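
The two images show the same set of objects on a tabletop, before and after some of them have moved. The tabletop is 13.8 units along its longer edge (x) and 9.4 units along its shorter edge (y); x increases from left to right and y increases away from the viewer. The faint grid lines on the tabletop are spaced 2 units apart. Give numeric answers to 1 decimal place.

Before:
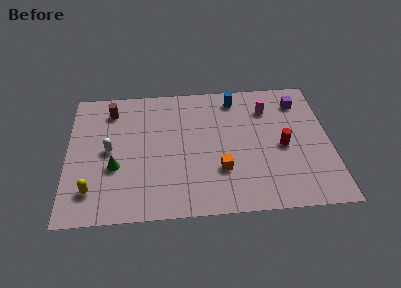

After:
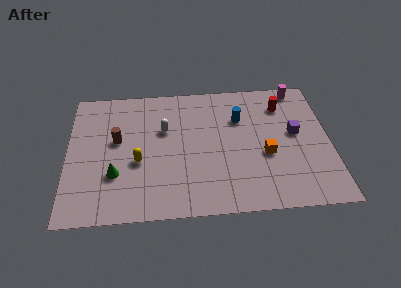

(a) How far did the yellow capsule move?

3.0

From (1.3, 2.0) to (3.7, 3.8), the yellow capsule covered √(2.4² + 1.8²) ≈ 3.0 units.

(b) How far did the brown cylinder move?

2.2

From (2.3, 7.6) to (2.6, 5.4), the brown cylinder covered √(0.3² + 2.2²) ≈ 2.2 units.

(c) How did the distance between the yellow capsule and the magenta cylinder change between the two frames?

-0.8

They were about 10.6 units apart before and 9.8 after — 0.8 units closer together.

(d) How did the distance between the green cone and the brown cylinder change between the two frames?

-1.7

They were about 4.1 units apart before and 2.4 after — 1.7 units closer together.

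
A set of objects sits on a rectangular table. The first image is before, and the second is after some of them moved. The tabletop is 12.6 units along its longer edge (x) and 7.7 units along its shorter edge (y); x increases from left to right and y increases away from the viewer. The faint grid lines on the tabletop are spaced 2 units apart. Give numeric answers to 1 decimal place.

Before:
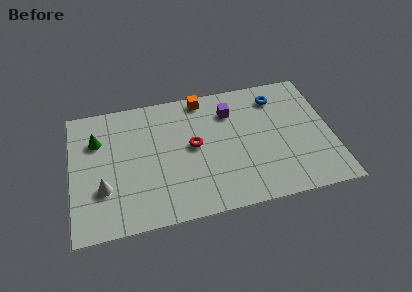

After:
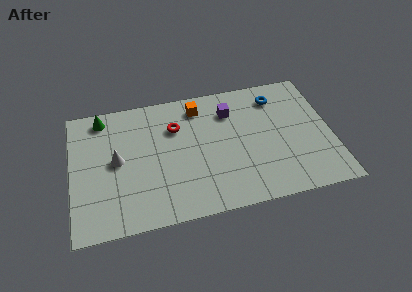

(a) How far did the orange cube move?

0.5

The orange cube moved from about (6.5, 6.9) to (6.3, 6.4), a distance of √(0.2² + 0.5²) ≈ 0.5.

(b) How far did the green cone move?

1.3

The green cone moved from about (1.3, 5.4) to (1.6, 6.7), a distance of √(0.3² + 1.3²) ≈ 1.3.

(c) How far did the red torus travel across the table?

1.5

The red torus moved from about (5.9, 4.1) to (5.1, 5.4), a distance of √(0.8² + 1.3²) ≈ 1.5.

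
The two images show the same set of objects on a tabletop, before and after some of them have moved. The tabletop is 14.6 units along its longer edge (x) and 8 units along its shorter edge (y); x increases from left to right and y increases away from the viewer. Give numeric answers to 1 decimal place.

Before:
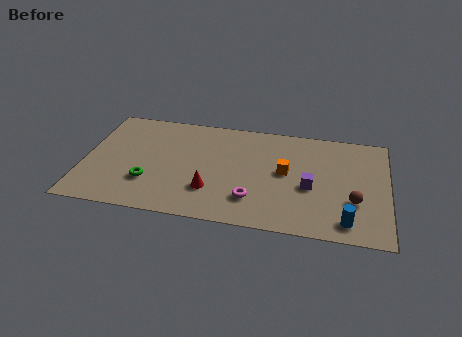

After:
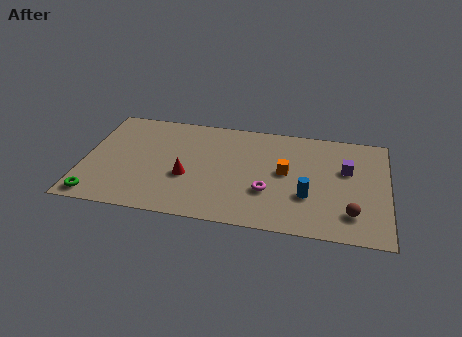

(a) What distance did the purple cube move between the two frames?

2.3

The purple cube was near (10.9, 3.4) before and (12.6, 5.0) after, so it travelled √(1.7² + 1.6²) ≈ 2.3 units.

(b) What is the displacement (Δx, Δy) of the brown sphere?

(-0.1, -0.9)

From the two frames, the brown sphere sits at roughly (13.0, 2.7) before and (12.9, 1.8) after.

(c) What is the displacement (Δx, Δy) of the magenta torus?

(0.7, 0.7)

The magenta torus was at about (8.2, 2.0) and moved to about (8.9, 2.7).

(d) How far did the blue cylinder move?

2.4

The blue cylinder moved from about (12.7, 1.2) to (10.8, 2.7), a distance of √(1.9² + 1.5²) ≈ 2.4.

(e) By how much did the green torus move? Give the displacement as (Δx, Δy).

(-2.4, -1.5)

From the two frames, the green torus sits at roughly (3.2, 2.4) before and (0.8, 0.9) after.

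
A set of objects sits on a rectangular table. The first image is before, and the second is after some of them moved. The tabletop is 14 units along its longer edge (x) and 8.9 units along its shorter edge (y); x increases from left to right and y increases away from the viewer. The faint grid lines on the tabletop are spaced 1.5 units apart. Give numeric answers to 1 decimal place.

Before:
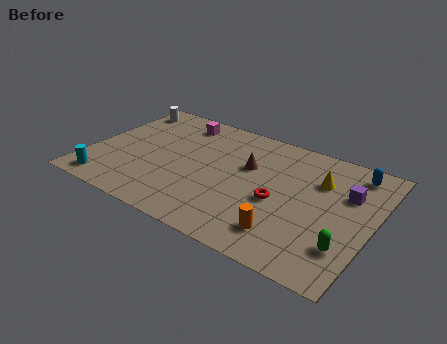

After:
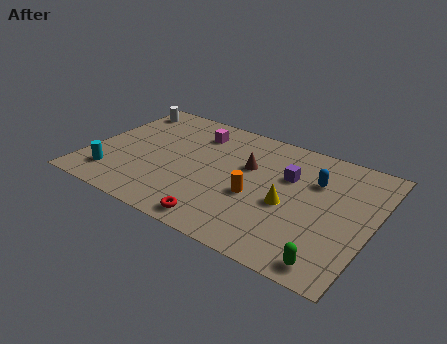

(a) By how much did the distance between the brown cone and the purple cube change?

-2.9

The distance was about 4.9 in the first image and 2.0 in the second, so they moved 2.9 units closer together.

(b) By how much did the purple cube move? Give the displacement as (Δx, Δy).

(-2.9, -0.1)

The purple cube started near (12.6, 5.9) and ended near (9.7, 5.8).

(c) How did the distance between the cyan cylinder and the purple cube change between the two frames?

-3.2

The distance was about 12.3 in the first image and 9.1 in the second, so they moved 3.2 units closer together.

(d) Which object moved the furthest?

the red torus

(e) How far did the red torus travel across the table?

3.7

The red torus moved from about (9.5, 3.8) to (7.1, 1.0), a distance of √(2.4² + 2.8²) ≈ 3.7.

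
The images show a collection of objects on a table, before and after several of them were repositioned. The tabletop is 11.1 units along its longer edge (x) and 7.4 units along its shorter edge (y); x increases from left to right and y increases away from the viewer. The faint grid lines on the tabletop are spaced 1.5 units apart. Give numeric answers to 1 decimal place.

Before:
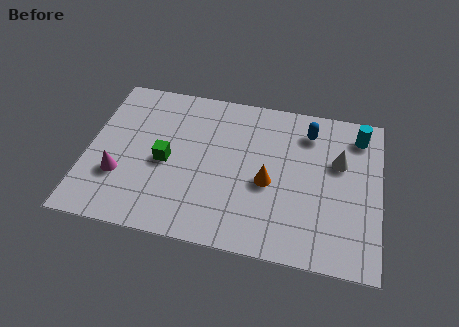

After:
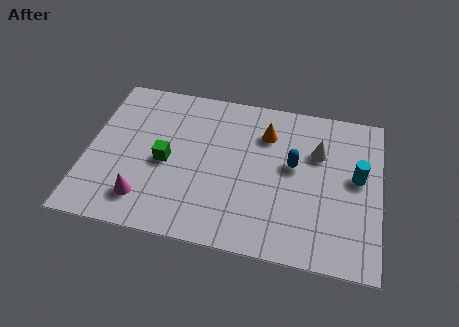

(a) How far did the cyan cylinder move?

2.0

The cyan cylinder moved from about (10.2, 6.1) to (10.2, 4.1), a distance of √(0.0² + 2.0²) ≈ 2.0.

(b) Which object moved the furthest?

the orange cone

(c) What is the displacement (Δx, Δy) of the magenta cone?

(1.0, -0.9)

From the two frames, the magenta cone sits at roughly (1.3, 2.4) before and (2.3, 1.5) after.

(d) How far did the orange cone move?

2.3

The orange cone was near (6.9, 3.2) before and (6.7, 5.5) after, so it travelled √(0.2² + 2.3²) ≈ 2.3 units.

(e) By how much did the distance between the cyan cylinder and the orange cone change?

-0.6

Before: roughly 4.4 units apart; after: 3.8. That's 0.6 units closer together.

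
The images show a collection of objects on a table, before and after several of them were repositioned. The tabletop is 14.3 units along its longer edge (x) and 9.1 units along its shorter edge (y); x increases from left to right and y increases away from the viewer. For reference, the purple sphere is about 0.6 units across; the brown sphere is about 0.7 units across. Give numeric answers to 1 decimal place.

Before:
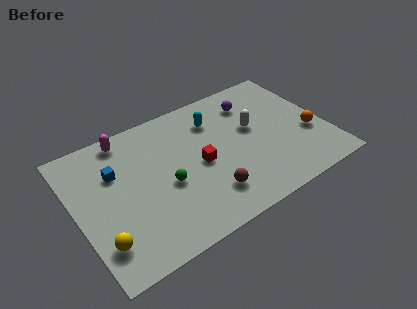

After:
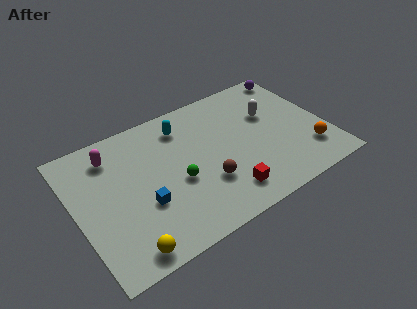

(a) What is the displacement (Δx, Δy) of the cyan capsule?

(-1.8, 0.4)

From the two frames, the cyan capsule sits at roughly (8.3, 6.9) before and (6.5, 7.3) after.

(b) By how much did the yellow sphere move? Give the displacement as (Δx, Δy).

(1.2, -1.1)

The yellow sphere was at about (1.0, 2.1) and moved to about (2.2, 1.0).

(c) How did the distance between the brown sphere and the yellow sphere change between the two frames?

-0.8

Before: roughly 6.1 units apart; after: 5.3. That's 0.8 units closer together.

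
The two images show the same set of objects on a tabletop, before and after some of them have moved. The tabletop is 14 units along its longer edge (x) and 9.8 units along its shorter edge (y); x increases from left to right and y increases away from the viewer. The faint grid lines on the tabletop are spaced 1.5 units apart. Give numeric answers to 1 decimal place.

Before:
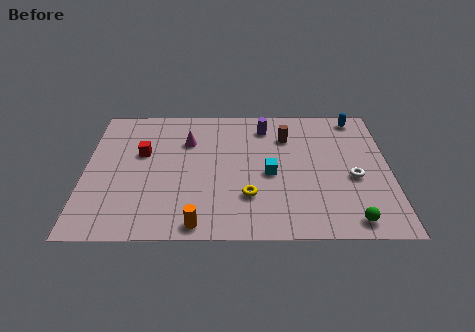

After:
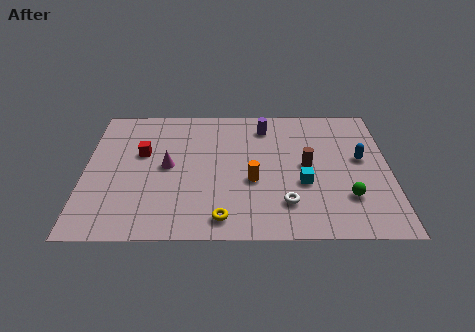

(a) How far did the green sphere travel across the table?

1.6

The green sphere was near (12.1, 1.1) before and (12.0, 2.7) after, so it travelled √(0.1² + 1.6²) ≈ 1.6 units.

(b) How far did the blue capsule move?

3.2

The blue capsule moved from about (12.6, 8.7) to (12.7, 5.5), a distance of √(0.1² + 3.2²) ≈ 3.2.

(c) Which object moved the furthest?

the orange cylinder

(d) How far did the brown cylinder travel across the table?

2.4

The brown cylinder moved from about (9.3, 7.2) to (10.2, 5.0), a distance of √(0.9² + 2.2²) ≈ 2.4.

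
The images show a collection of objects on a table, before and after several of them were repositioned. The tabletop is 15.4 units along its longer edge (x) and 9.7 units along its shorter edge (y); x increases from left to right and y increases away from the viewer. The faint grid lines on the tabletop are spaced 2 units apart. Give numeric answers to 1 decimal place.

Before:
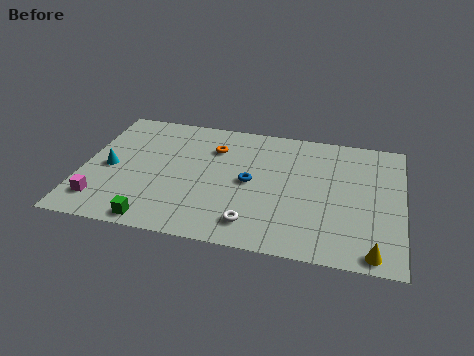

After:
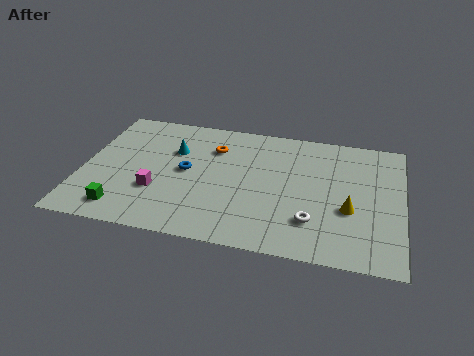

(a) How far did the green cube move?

1.7

From (3.8, 0.9) to (2.2, 1.5), the green cube covered √(1.6² + 0.6²) ≈ 1.7 units.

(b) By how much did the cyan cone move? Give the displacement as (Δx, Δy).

(3.0, 2.0)

The cyan cone started near (1.3, 4.5) and ended near (4.3, 6.5).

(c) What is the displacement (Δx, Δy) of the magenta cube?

(2.6, 1.3)

The magenta cube was at about (1.1, 1.9) and moved to about (3.7, 3.2).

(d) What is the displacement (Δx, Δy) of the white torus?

(2.8, 0.8)

From the two frames, the white torus sits at roughly (8.4, 1.7) before and (11.2, 2.5) after.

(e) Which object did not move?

the orange torus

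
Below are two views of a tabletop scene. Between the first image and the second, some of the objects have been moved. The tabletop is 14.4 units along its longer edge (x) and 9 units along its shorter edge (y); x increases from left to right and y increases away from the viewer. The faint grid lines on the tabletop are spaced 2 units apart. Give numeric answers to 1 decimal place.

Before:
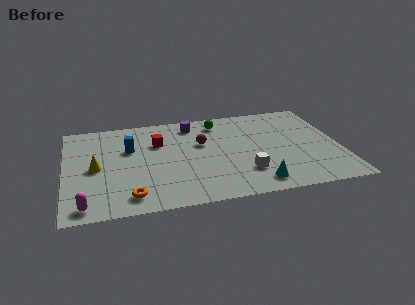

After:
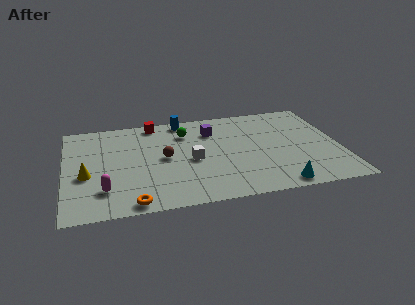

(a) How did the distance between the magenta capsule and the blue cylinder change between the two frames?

+1.9

They were about 5.4 units apart before and 7.3 after — 1.9 units further apart.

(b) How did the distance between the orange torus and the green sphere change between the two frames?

-1.1

The distance was about 7.8 in the first image and 6.7 in the second, so they moved 1.1 units closer together.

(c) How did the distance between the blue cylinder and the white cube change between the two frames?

-2.8

Before: roughly 6.8 units apart; after: 4.0. That's 2.8 units closer together.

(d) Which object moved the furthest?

the blue cylinder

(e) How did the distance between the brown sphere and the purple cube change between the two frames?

+1.3

Before: roughly 2.0 units apart; after: 3.3. That's 1.3 units further apart.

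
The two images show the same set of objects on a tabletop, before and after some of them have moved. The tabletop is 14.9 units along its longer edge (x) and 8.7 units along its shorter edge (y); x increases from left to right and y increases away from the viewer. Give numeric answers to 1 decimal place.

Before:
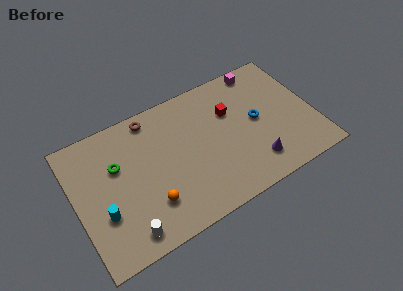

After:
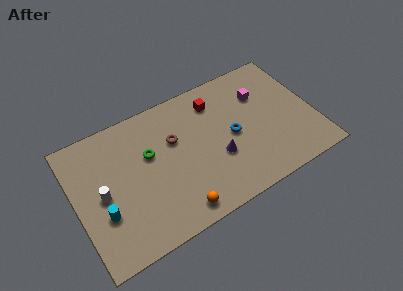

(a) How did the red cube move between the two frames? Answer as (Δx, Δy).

(-0.8, 1.1)

The red cube started near (9.9, 5.8) and ended near (9.1, 6.9).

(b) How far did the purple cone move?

2.5

From (10.8, 1.8) to (8.7, 3.2), the purple cone covered √(2.1² + 1.4²) ≈ 2.5 units.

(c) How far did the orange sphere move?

1.9

From (4.3, 2.3) to (5.8, 1.1), the orange sphere covered √(1.5² + 1.2²) ≈ 1.9 units.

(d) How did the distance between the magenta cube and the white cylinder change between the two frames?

-1.1

The distance was about 11.6 in the first image and 10.5 in the second, so they moved 1.1 units closer together.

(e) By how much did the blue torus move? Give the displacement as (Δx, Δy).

(-1.6, -0.3)

From the two frames, the blue torus sits at roughly (11.4, 4.5) before and (9.8, 4.2) after.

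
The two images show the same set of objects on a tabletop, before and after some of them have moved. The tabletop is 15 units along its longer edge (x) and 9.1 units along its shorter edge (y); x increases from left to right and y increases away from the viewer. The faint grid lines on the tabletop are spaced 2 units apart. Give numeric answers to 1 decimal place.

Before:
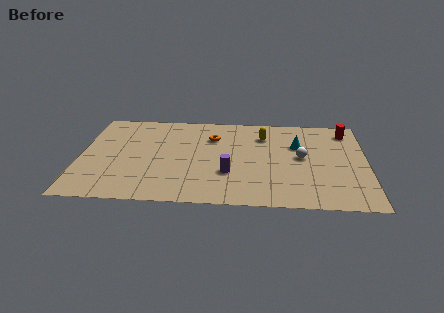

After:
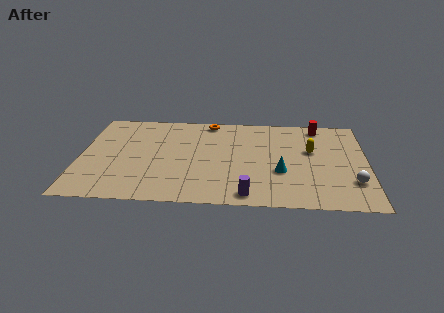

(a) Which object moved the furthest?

the white sphere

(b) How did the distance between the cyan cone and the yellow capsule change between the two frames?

+0.7

They were about 2.0 units apart before and 2.7 after — 0.7 units further apart.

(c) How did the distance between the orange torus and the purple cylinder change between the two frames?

+3.8

They were about 3.7 units apart before and 7.5 after — 3.8 units further apart.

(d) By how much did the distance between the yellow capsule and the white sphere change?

+0.8

Before: roughly 2.9 units apart; after: 3.7. That's 0.8 units further apart.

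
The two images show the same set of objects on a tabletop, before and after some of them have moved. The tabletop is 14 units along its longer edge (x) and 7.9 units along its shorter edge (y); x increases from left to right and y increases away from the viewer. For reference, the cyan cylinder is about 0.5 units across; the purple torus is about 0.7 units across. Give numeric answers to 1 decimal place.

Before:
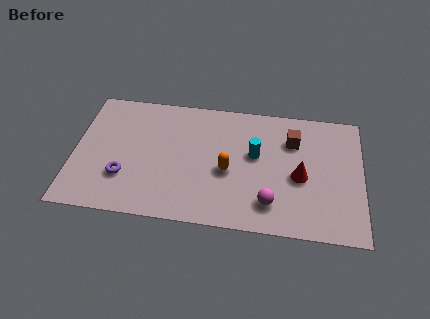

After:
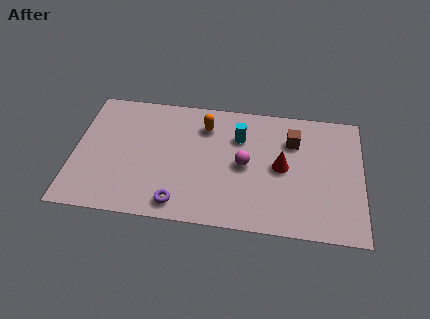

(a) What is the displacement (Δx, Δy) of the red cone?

(-0.9, 0.5)

The red cone was at about (11.0, 3.5) and moved to about (10.1, 4.0).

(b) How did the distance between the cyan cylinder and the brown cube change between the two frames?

+0.5

The distance was about 2.1 in the first image and 2.6 in the second, so they moved 0.5 units further apart.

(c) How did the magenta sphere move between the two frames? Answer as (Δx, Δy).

(-1.3, 2.2)

From the two frames, the magenta sphere sits at roughly (9.6, 1.7) before and (8.3, 3.9) after.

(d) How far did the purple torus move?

3.0

The purple torus was near (2.5, 2.4) before and (5.2, 1.1) after, so it travelled √(2.7² + 1.3²) ≈ 3.0 units.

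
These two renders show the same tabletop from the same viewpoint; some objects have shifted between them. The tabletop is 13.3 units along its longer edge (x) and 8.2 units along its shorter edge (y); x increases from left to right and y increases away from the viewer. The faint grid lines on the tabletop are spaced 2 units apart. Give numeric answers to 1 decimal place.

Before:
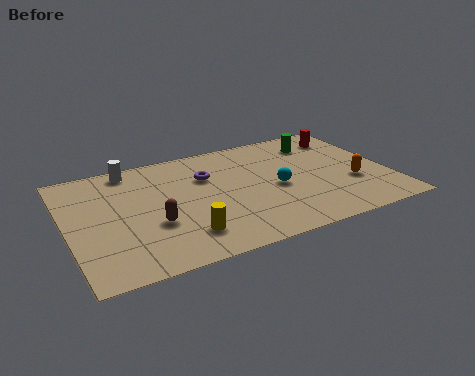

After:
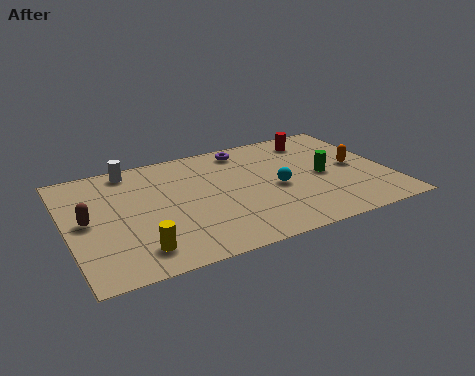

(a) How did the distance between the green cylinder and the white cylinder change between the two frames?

+0.5

The distance was about 7.9 in the first image and 8.4 in the second, so they moved 0.5 units further apart.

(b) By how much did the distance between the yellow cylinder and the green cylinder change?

+0.5

Before: roughly 7.9 units apart; after: 8.4. That's 0.5 units further apart.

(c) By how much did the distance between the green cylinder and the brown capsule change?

+1.6

Before: roughly 8.2 units apart; after: 9.8. That's 1.6 units further apart.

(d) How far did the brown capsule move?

2.9

The brown capsule moved from about (3.4, 3.0) to (0.8, 4.2), a distance of √(2.6² + 1.2²) ≈ 2.9.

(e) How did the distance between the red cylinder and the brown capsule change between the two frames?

+0.9

They were about 9.3 units apart before and 10.2 after — 0.9 units further apart.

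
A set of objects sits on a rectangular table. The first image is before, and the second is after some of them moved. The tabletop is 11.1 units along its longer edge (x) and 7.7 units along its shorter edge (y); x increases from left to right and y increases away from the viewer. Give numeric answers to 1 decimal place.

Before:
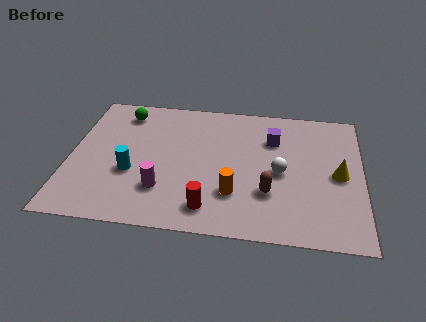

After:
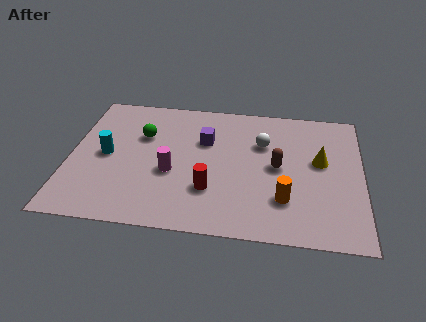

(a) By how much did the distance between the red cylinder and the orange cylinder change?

+1.5

They were about 1.3 units apart before and 2.8 after — 1.5 units further apart.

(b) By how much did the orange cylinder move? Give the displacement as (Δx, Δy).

(1.9, -0.1)

From the two frames, the orange cylinder sits at roughly (6.3, 2.2) before and (8.2, 2.1) after.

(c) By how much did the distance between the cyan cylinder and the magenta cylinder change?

+1.2

The distance was about 1.4 in the first image and 2.6 in the second, so they moved 1.2 units further apart.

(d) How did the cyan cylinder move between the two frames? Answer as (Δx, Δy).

(-1.0, 0.9)

The cyan cylinder was at about (2.4, 2.9) and moved to about (1.4, 3.8).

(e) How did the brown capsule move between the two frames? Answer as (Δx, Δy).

(0.3, 1.5)

From the two frames, the brown capsule sits at roughly (7.6, 2.4) before and (7.9, 3.9) after.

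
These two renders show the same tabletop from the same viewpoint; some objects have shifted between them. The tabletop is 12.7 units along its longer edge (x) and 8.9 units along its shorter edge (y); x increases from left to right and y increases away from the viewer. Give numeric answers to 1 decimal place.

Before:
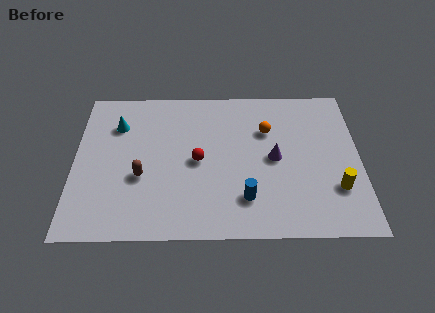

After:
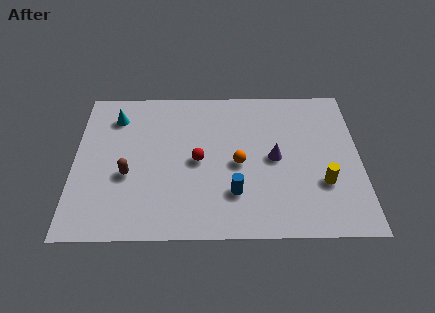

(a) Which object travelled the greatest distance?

the orange sphere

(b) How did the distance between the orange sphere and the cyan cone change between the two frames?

-0.5

The distance was about 6.7 in the first image and 6.2 in the second, so they moved 0.5 units closer together.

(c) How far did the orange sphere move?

2.4

From (8.6, 6.1) to (7.3, 4.1), the orange sphere covered √(1.3² + 2.0²) ≈ 2.4 units.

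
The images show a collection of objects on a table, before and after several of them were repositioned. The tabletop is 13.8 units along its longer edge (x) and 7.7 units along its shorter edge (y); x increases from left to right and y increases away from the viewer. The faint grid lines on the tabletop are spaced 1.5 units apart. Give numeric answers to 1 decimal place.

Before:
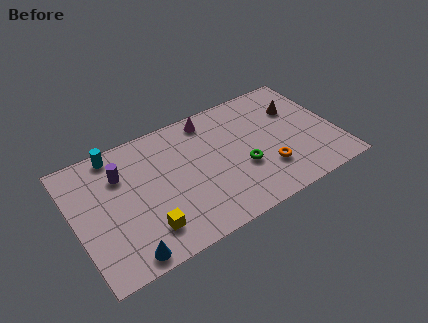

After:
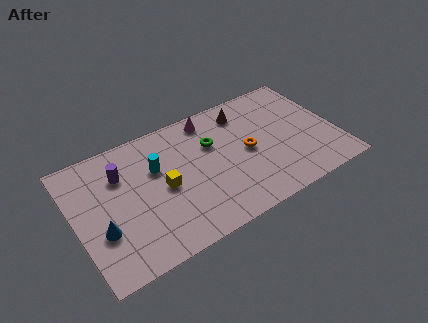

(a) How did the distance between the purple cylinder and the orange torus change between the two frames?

-1.3

The distance was about 8.0 in the first image and 6.7 in the second, so they moved 1.3 units closer together.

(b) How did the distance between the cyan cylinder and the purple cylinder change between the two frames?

+0.5

Before: roughly 1.4 units apart; after: 1.9. That's 0.5 units further apart.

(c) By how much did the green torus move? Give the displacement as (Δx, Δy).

(-1.3, 2.2)

The green torus started near (8.7, 2.9) and ended near (7.4, 5.1).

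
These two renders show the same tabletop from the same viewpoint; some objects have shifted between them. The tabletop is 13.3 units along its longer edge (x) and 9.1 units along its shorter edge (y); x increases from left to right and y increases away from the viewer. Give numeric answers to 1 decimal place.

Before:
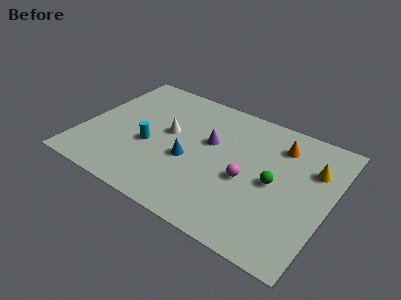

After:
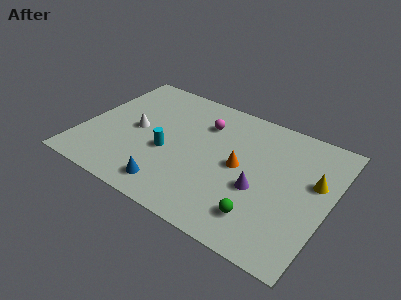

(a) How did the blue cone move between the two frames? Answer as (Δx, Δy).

(-0.6, -2.3)

From the two frames, the blue cone sits at roughly (5.9, 3.7) before and (5.3, 1.4) after.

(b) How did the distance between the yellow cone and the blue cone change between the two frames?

+1.4

They were about 6.8 units apart before and 8.2 after — 1.4 units further apart.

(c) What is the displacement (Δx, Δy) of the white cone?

(-1.7, -0.6)

The white cone was at about (4.5, 5.1) and moved to about (2.8, 4.5).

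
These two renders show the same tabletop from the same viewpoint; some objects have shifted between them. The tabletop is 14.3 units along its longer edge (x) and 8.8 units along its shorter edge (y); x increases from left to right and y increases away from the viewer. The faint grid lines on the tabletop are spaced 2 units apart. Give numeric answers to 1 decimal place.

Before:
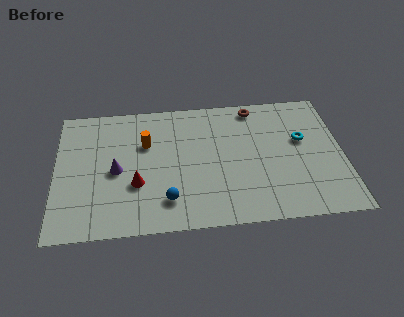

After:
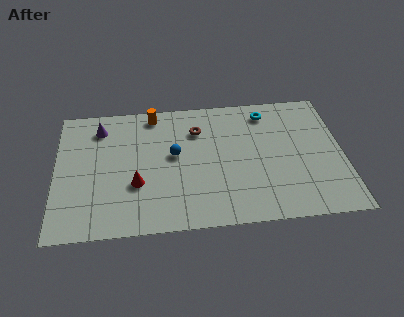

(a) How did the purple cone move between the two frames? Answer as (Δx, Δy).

(-0.8, 3.0)

The purple cone started near (3.0, 4.1) and ended near (2.2, 7.1).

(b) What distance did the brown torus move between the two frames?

3.2

The brown torus was near (10.0, 7.8) before and (7.1, 6.5) after, so it travelled √(2.9² + 1.3²) ≈ 3.2 units.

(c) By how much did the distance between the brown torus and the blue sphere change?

-5.4

Before: roughly 7.4 units apart; after: 2.0. That's 5.4 units closer together.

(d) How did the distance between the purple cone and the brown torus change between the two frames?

-3.0

The distance was about 7.9 in the first image and 4.9 in the second, so they moved 3.0 units closer together.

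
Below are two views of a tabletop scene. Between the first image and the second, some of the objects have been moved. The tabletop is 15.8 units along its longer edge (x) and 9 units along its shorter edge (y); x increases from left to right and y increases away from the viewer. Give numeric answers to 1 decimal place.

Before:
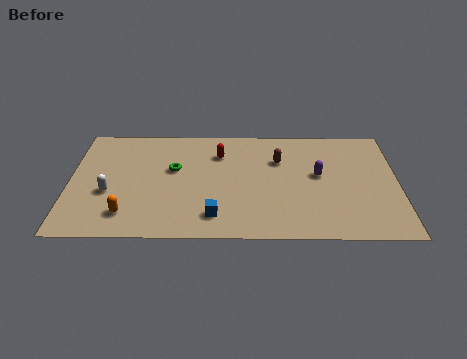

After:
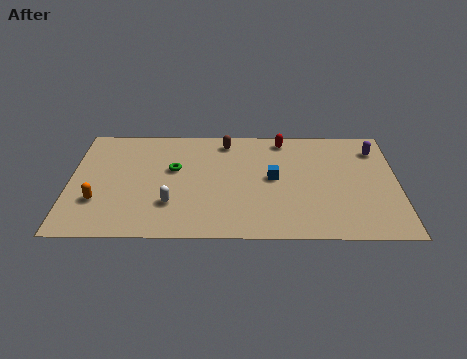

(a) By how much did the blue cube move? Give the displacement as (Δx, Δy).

(2.8, 3.0)

The blue cube started near (7.0, 1.7) and ended near (9.8, 4.7).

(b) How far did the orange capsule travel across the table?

1.7

The orange capsule was near (2.8, 1.8) before and (1.4, 2.8) after, so it travelled √(1.4² + 1.0²) ≈ 1.7 units.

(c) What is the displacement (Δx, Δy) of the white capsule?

(3.0, -0.9)

From the two frames, the white capsule sits at roughly (1.9, 3.5) before and (4.9, 2.6) after.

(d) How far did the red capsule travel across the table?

3.3

The red capsule moved from about (7.2, 6.7) to (10.3, 7.9), a distance of √(3.1² + 1.2²) ≈ 3.3.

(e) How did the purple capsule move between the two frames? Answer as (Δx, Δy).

(2.8, 2.1)

The purple capsule started near (12.0, 5.0) and ended near (14.8, 7.1).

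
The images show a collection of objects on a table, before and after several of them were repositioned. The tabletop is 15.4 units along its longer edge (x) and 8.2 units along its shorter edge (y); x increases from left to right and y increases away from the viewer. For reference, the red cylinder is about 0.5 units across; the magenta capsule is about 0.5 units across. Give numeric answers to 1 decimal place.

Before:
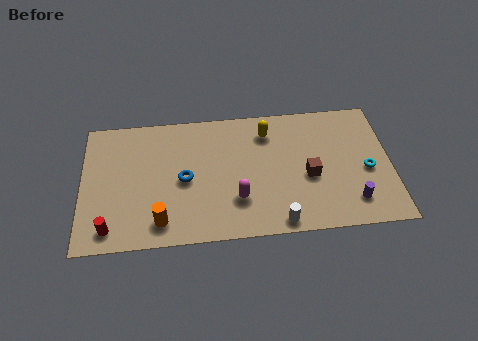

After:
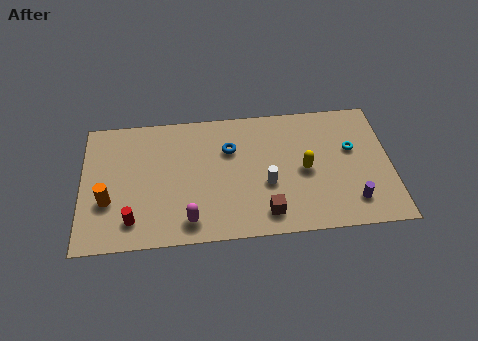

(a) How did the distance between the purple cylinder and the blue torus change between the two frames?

-1.4

The distance was about 8.6 in the first image and 7.2 in the second, so they moved 1.4 units closer together.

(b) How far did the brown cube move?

3.0

The brown cube moved from about (11.3, 3.5) to (9.1, 1.4), a distance of √(2.2² + 2.1²) ≈ 3.0.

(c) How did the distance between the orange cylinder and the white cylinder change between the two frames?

+2.1

The distance was about 5.8 in the first image and 7.9 in the second, so they moved 2.1 units further apart.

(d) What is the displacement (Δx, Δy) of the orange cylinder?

(-2.6, 1.5)

From the two frames, the orange cylinder sits at roughly (3.9, 1.4) before and (1.3, 2.9) after.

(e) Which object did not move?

the purple cylinder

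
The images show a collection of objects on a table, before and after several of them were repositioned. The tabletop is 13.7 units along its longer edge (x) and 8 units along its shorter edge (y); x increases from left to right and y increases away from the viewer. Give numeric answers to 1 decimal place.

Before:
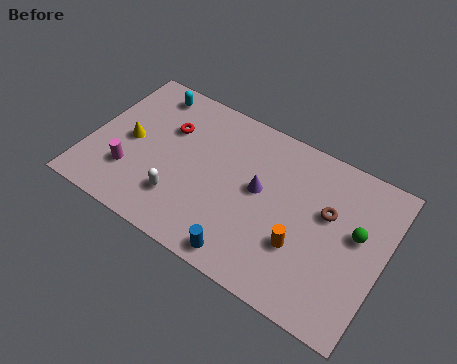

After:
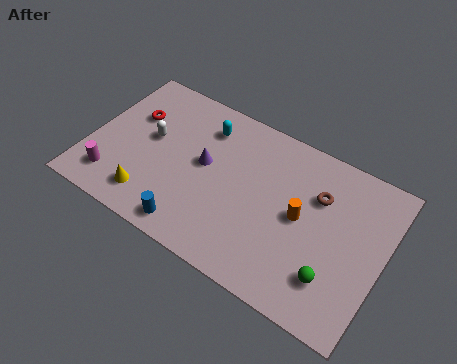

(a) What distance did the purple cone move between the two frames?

2.6

The purple cone was near (7.9, 4.4) before and (5.3, 4.4) after, so it travelled √(2.6² + 0.0²) ≈ 2.6 units.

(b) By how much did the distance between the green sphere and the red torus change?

+1.5

They were about 9.0 units apart before and 10.5 after — 1.5 units further apart.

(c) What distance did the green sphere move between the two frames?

2.7

From (12.4, 4.6) to (11.7, 2.0), the green sphere covered √(0.7² + 2.6²) ≈ 2.7 units.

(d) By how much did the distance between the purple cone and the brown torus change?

+2.2

They were about 3.1 units apart before and 5.3 after — 2.2 units further apart.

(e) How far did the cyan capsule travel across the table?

2.9

From (2.2, 6.9) to (5.0, 6.3), the cyan capsule covered √(2.8² + 0.6²) ≈ 2.9 units.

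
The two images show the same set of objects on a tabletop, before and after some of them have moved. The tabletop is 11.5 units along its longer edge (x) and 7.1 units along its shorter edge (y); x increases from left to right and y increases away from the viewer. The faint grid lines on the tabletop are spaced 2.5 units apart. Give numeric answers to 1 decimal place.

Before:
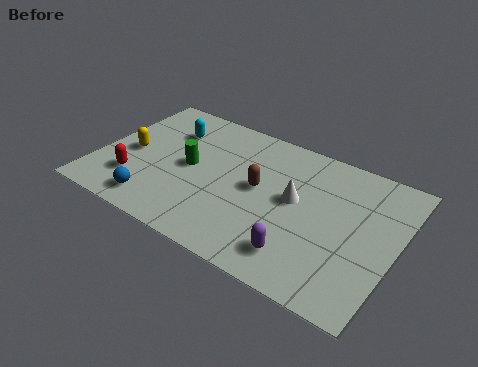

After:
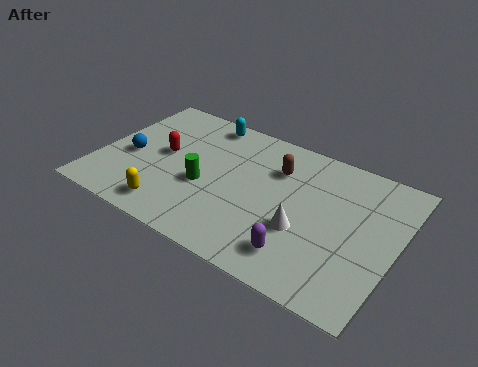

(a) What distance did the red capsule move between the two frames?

2.1

The red capsule was near (1.6, 1.9) before and (2.4, 3.8) after, so it travelled √(0.8² + 1.9²) ≈ 2.1 units.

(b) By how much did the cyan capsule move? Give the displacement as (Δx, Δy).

(1.2, 1.1)

The cyan capsule was at about (2.4, 5.2) and moved to about (3.6, 6.3).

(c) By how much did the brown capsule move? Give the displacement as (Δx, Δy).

(0.5, 1.3)

The brown capsule was at about (6.2, 3.8) and moved to about (6.7, 5.1).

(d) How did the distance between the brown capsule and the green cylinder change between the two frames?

+0.6

The distance was about 2.7 in the first image and 3.3 in the second, so they moved 0.6 units further apart.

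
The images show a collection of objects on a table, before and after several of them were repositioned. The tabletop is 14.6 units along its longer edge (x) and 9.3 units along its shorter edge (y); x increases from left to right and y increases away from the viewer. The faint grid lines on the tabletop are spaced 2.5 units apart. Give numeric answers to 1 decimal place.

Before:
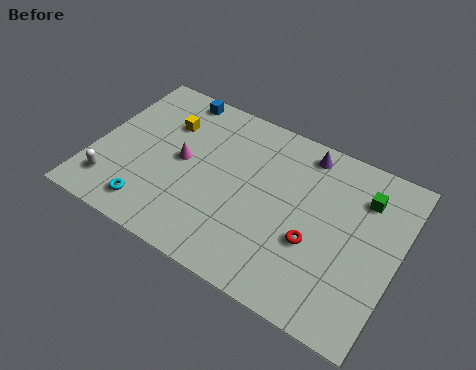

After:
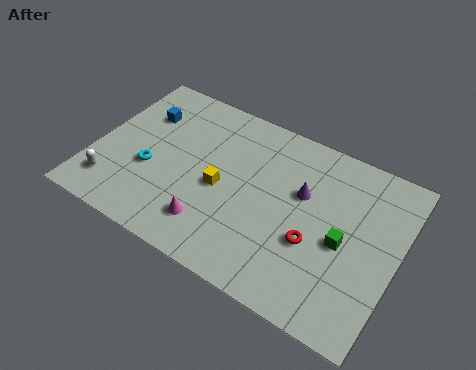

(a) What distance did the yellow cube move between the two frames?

3.9

The yellow cube was near (3.1, 6.6) before and (6.2, 4.2) after, so it travelled √(3.1² + 2.4²) ≈ 3.9 units.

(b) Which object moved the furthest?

the yellow cube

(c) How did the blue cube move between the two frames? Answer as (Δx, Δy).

(-1.3, -1.8)

The blue cube started near (3.2, 8.4) and ended near (1.9, 6.6).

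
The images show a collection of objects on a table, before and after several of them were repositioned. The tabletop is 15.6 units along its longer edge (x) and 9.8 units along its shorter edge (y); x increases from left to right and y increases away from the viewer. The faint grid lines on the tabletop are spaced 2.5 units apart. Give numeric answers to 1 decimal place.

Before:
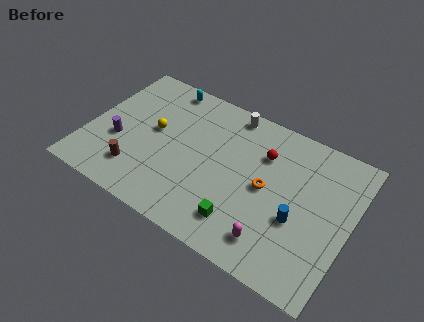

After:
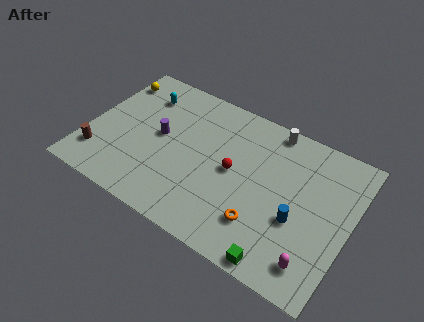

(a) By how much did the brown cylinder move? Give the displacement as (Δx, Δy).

(-2.3, 0.0)

The brown cylinder started near (3.3, 2.2) and ended near (1.0, 2.2).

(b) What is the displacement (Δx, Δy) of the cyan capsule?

(-1.1, -1.2)

The cyan capsule started near (3.8, 8.8) and ended near (2.7, 7.6).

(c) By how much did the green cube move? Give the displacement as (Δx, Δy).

(2.5, -1.2)

The green cube was at about (9.7, 2.0) and moved to about (12.2, 0.8).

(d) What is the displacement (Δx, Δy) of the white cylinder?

(2.5, 0.1)

From the two frames, the white cylinder sits at roughly (7.9, 8.8) before and (10.4, 8.9) after.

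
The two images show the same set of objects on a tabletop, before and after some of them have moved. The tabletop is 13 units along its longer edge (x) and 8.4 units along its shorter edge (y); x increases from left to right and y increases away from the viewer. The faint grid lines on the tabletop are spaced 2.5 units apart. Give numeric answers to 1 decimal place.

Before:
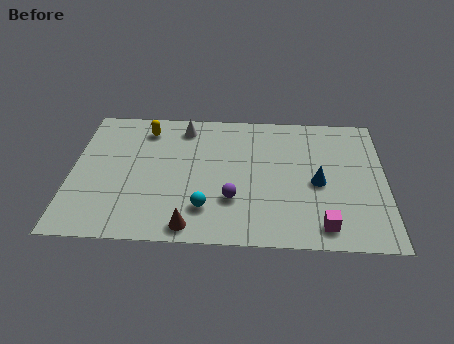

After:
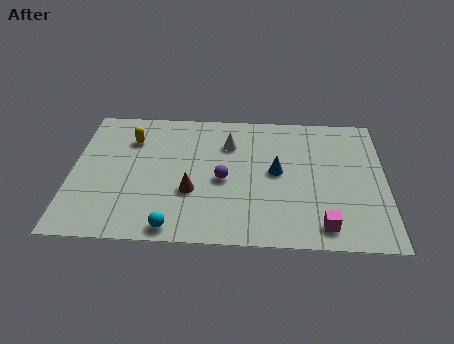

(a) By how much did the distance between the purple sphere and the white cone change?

-2.7

The distance was about 5.0 in the first image and 2.3 in the second, so they moved 2.7 units closer together.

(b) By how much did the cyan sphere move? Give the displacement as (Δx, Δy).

(-1.3, -1.2)

The cyan sphere started near (5.6, 2.0) and ended near (4.3, 0.8).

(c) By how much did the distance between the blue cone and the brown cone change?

-2.2

They were about 6.0 units apart before and 3.8 after — 2.2 units closer together.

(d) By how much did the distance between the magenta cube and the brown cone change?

+0.3

They were about 5.4 units apart before and 5.7 after — 0.3 units further apart.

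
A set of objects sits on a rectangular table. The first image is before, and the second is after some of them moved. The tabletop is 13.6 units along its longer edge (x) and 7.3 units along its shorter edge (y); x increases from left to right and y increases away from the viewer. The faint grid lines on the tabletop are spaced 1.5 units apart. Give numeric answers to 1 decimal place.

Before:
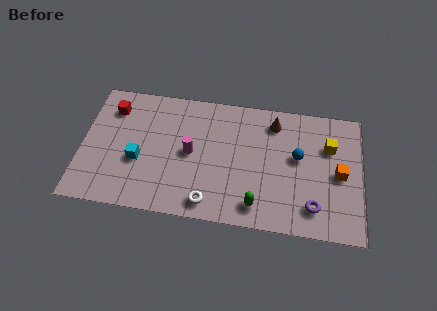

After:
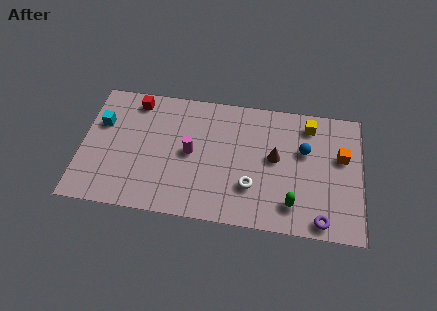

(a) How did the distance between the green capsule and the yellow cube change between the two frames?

-0.4

The distance was about 5.1 in the first image and 4.7 in the second, so they moved 0.4 units closer together.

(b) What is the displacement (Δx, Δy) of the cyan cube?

(-1.9, 1.9)

The cyan cube started near (2.8, 2.9) and ended near (0.9, 4.8).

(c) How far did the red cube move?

1.3

The red cube was near (1.4, 5.7) before and (2.5, 6.3) after, so it travelled √(1.1² + 0.6²) ≈ 1.3 units.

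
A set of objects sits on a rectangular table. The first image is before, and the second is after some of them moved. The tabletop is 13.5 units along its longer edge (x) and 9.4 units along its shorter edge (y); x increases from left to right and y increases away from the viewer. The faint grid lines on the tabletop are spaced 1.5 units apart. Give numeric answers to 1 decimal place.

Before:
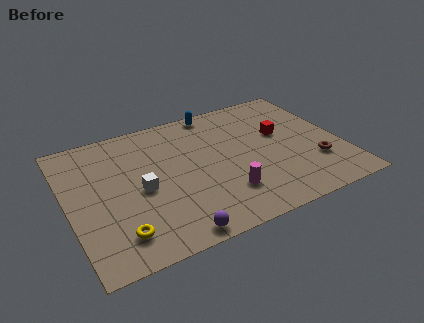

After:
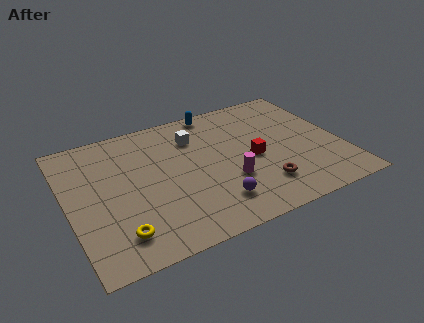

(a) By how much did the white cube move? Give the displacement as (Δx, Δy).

(3.0, 2.7)

From the two frames, the white cube sits at roughly (3.5, 4.3) before and (6.5, 7.0) after.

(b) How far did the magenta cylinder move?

0.9

The magenta cylinder moved from about (7.4, 2.4) to (7.7, 3.2), a distance of √(0.3² + 0.8²) ≈ 0.9.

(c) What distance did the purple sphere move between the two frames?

2.5

The purple sphere was near (4.6, 0.8) before and (6.8, 2.0) after, so it travelled √(2.2² + 1.2²) ≈ 2.5 units.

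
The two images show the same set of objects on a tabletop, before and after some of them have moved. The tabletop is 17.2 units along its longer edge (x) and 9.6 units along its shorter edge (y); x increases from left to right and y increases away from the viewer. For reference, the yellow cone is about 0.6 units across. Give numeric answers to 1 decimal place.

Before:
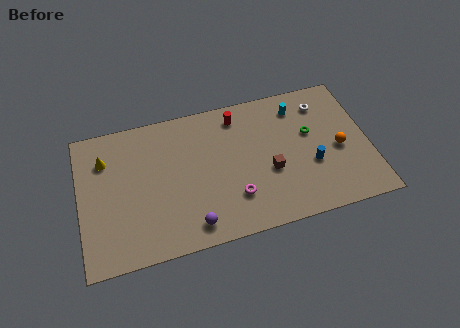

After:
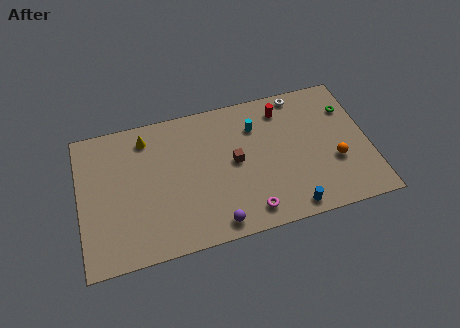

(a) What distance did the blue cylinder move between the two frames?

3.0

The blue cylinder was near (13.7, 3.6) before and (12.2, 1.0) after, so it travelled √(1.5² + 2.6²) ≈ 3.0 units.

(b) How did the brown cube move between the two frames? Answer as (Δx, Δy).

(-2.0, 1.2)

The brown cube started near (11.2, 3.8) and ended near (9.2, 5.0).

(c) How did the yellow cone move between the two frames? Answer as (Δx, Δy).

(2.5, 0.9)

The yellow cone was at about (1.6, 7.1) and moved to about (4.1, 8.0).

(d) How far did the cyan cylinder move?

2.7

From (13.2, 7.8) to (10.6, 7.1), the cyan cylinder covered √(2.6² + 0.7²) ≈ 2.7 units.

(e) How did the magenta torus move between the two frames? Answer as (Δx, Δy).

(0.8, -1.2)

The magenta torus was at about (9.0, 2.6) and moved to about (9.8, 1.4).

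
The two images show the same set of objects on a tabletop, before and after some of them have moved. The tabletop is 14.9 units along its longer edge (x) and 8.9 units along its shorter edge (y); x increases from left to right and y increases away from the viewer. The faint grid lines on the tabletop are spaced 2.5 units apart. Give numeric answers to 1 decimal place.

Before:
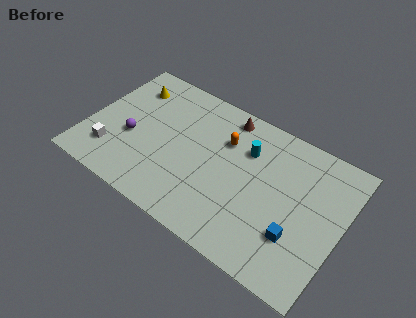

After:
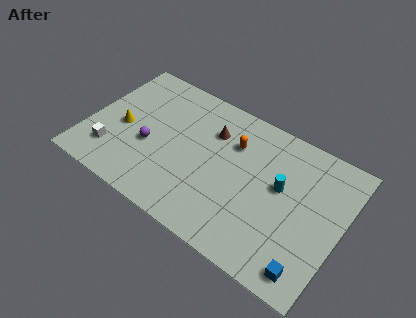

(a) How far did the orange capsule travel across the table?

0.5

The orange capsule was near (7.8, 6.2) before and (8.3, 6.3) after, so it travelled √(0.5² + 0.1²) ≈ 0.5 units.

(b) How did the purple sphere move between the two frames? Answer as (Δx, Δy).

(1.1, 0.0)

The purple sphere started near (2.6, 3.6) and ended near (3.7, 3.6).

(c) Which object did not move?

the white cube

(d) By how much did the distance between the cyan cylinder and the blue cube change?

-0.5

Before: roughly 5.0 units apart; after: 4.5. That's 0.5 units closer together.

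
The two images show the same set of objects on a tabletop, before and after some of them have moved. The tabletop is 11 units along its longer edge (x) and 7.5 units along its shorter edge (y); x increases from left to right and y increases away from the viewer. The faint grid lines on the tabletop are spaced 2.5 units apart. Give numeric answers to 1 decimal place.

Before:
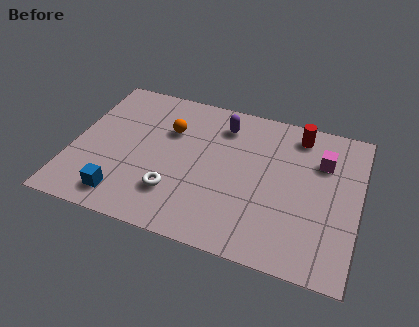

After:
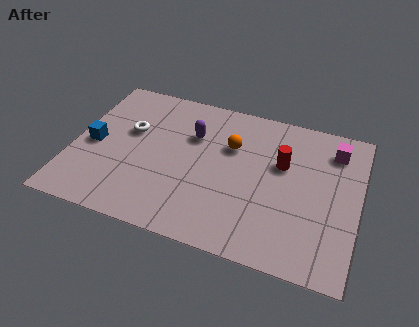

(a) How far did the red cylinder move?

1.8

From (8.5, 6.4) to (8.0, 4.7), the red cylinder covered √(0.5² + 1.7²) ≈ 1.8 units.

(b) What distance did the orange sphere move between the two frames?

2.4

The orange sphere was near (3.6, 5.1) before and (6.0, 5.0) after, so it travelled √(2.4² + 0.1²) ≈ 2.4 units.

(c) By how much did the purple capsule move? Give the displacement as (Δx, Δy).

(-1.1, -0.9)

The purple capsule started near (5.6, 6.0) and ended near (4.5, 5.1).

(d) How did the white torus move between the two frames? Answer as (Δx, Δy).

(-2.0, 2.6)

The white torus started near (4.1, 2.0) and ended near (2.1, 4.6).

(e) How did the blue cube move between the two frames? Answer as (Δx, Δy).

(-1.4, 2.3)

The blue cube was at about (2.2, 1.2) and moved to about (0.8, 3.5).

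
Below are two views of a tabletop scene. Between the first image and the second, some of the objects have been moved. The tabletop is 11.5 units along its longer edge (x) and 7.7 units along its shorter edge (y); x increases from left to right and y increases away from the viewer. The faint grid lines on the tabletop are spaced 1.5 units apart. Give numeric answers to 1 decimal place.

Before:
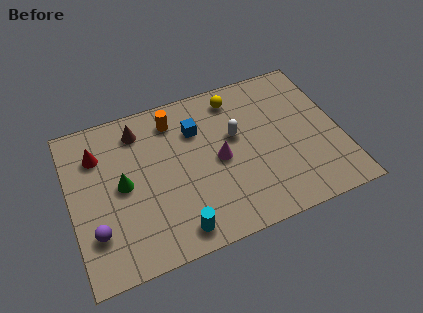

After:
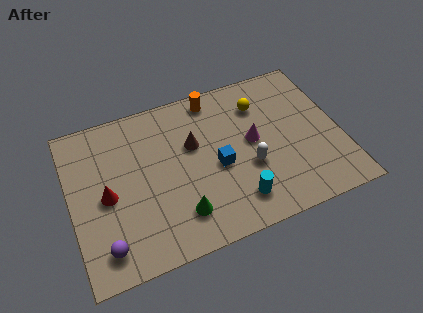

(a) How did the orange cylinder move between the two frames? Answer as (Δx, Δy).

(1.8, 0.5)

From the two frames, the orange cylinder sits at roughly (4.6, 6.3) before and (6.4, 6.8) after.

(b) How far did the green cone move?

3.1

The green cone was near (2.2, 3.9) before and (4.4, 1.7) after, so it travelled √(2.2² + 2.2²) ≈ 3.1 units.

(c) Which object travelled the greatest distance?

the green cone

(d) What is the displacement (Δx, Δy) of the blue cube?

(0.7, -2.1)

The blue cube was at about (5.5, 5.5) and moved to about (6.2, 3.4).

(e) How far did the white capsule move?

1.7

The white capsule was near (7.1, 4.6) before and (7.5, 2.9) after, so it travelled √(0.4² + 1.7²) ≈ 1.7 units.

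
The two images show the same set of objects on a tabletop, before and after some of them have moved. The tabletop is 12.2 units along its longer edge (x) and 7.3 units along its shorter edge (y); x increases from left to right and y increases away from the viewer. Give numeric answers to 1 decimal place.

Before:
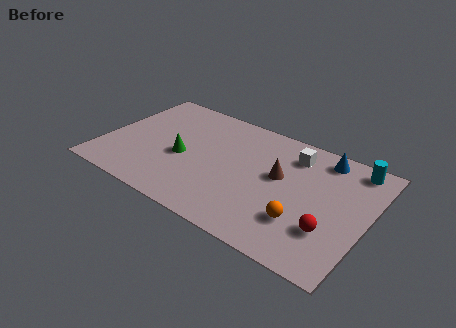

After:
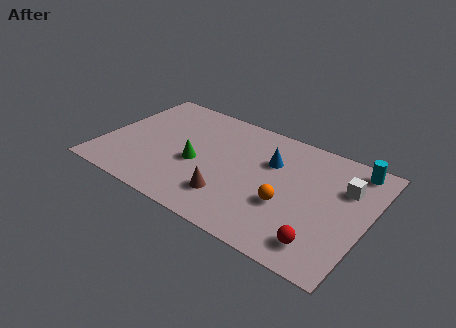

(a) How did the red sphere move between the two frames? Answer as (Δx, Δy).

(-0.2, -0.9)

From the two frames, the red sphere sits at roughly (10.7, 2.2) before and (10.5, 1.3) after.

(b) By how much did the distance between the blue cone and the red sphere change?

+0.4

Before: roughly 4.2 units apart; after: 4.6. That's 0.4 units further apart.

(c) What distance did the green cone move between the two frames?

0.7

The green cone was near (3.7, 3.2) before and (4.4, 3.1) after, so it travelled √(0.7² + 0.1²) ≈ 0.7 units.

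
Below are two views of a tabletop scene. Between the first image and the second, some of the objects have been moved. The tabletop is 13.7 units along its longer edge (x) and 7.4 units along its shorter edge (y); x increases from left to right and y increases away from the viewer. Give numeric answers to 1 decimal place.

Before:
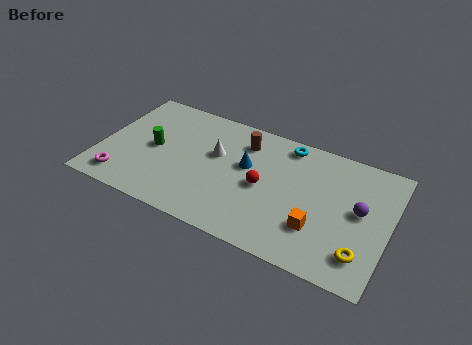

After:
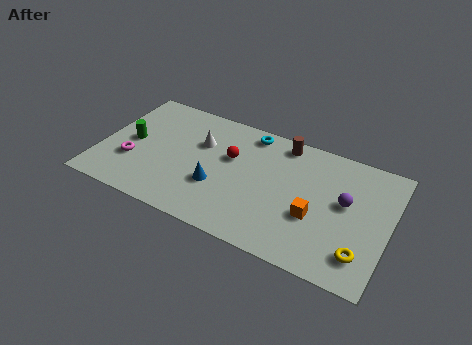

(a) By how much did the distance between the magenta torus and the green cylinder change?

-1.6

The distance was about 2.8 in the first image and 1.2 in the second, so they moved 1.6 units closer together.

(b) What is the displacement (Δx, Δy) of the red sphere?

(-1.7, 1.1)

The red sphere was at about (7.8, 3.5) and moved to about (6.1, 4.6).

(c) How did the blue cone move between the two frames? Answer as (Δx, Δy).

(-1.2, -1.8)

The blue cone started near (6.9, 4.4) and ended near (5.7, 2.6).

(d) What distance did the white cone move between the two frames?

0.9

The white cone moved from about (5.4, 4.5) to (4.6, 4.9), a distance of √(0.8² + 0.4²) ≈ 0.9.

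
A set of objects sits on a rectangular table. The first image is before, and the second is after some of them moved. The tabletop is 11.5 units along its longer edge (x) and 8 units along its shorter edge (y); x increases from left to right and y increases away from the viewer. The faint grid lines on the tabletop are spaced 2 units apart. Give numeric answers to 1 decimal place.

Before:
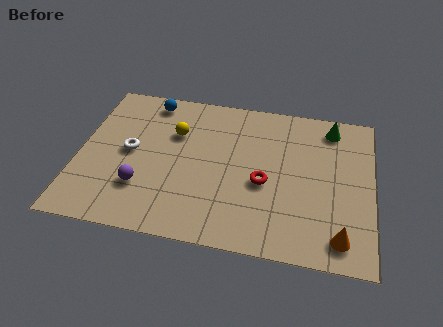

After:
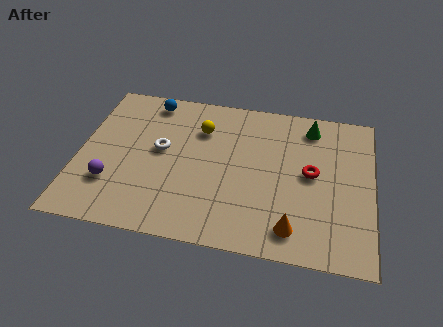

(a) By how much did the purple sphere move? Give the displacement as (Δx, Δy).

(-1.2, 0.0)

The purple sphere was at about (2.6, 2.3) and moved to about (1.4, 2.3).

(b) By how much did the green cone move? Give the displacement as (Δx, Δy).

(-0.8, -0.1)

The green cone started near (9.8, 6.8) and ended near (9.0, 6.7).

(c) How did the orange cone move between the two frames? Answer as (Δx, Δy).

(-1.8, 0.1)

From the two frames, the orange cone sits at roughly (10.3, 1.2) before and (8.5, 1.3) after.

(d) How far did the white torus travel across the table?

1.2

The white torus was near (2.0, 4.1) before and (3.2, 4.4) after, so it travelled √(1.2² + 0.3²) ≈ 1.2 units.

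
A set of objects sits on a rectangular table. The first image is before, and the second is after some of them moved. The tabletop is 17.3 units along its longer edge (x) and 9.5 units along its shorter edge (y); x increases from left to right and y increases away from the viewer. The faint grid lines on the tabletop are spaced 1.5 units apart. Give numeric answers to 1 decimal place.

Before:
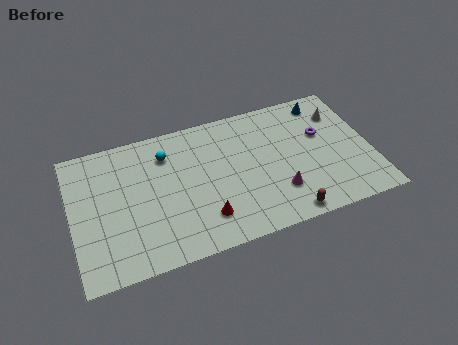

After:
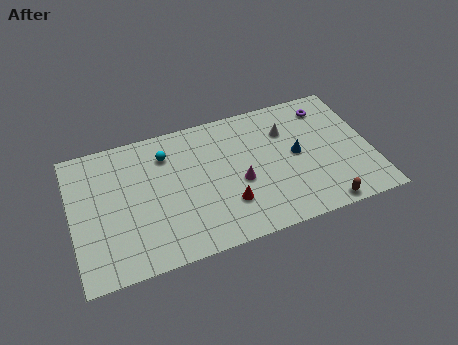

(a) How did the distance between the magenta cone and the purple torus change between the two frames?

+2.3

Before: roughly 4.4 units apart; after: 6.7. That's 2.3 units further apart.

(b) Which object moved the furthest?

the blue cone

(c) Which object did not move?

the cyan sphere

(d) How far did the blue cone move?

3.9

The blue cone was near (15.0, 8.2) before and (13.0, 4.9) after, so it travelled √(2.0² + 3.3²) ≈ 3.9 units.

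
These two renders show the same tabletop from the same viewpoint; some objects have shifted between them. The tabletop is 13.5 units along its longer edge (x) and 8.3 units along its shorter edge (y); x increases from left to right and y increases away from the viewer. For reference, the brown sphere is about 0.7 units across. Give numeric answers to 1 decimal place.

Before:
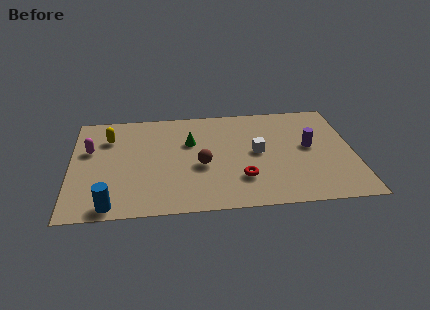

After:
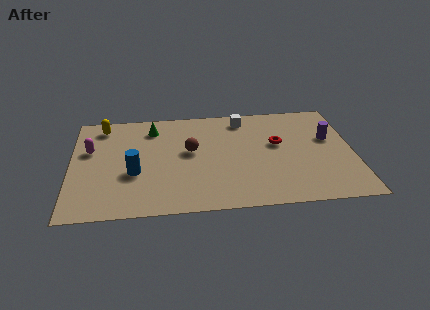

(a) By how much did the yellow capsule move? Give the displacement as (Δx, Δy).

(-0.3, 1.0)

From the two frames, the yellow capsule sits at roughly (1.8, 6.1) before and (1.5, 7.1) after.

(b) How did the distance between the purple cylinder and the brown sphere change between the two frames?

+1.4

The distance was about 5.3 in the first image and 6.7 in the second, so they moved 1.4 units further apart.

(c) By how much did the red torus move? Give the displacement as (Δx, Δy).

(1.8, 2.6)

From the two frames, the red torus sits at roughly (8.1, 2.3) before and (9.9, 4.9) after.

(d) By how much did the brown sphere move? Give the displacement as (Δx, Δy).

(-0.5, 1.2)

The brown sphere was at about (6.2, 3.5) and moved to about (5.7, 4.7).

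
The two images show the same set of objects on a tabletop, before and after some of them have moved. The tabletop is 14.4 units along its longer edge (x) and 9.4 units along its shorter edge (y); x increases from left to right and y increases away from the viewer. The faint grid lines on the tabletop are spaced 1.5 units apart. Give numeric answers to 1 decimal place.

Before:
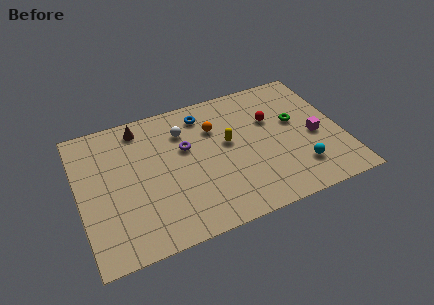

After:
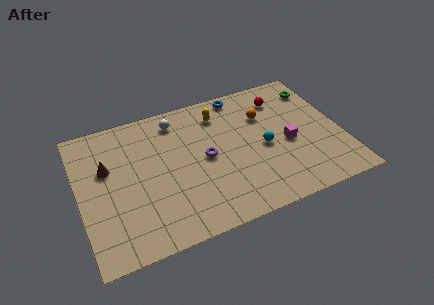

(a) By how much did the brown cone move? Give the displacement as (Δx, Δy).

(-2.0, -2.2)

From the two frames, the brown cone sits at roughly (3.6, 8.1) before and (1.6, 5.9) after.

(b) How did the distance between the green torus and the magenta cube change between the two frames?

+2.3

Before: roughly 1.7 units apart; after: 4.0. That's 2.3 units further apart.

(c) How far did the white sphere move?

0.9

From (5.9, 7.0) to (5.6, 7.9), the white sphere covered √(0.3² + 0.9²) ≈ 0.9 units.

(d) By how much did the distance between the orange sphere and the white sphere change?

+3.3

They were about 1.7 units apart before and 5.0 after — 3.3 units further apart.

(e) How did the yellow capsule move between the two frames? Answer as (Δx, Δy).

(-0.2, 2.2)

From the two frames, the yellow capsule sits at roughly (8.2, 5.3) before and (8.0, 7.5) after.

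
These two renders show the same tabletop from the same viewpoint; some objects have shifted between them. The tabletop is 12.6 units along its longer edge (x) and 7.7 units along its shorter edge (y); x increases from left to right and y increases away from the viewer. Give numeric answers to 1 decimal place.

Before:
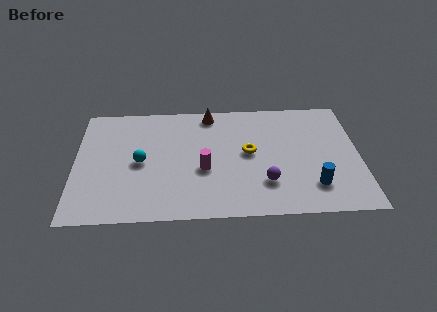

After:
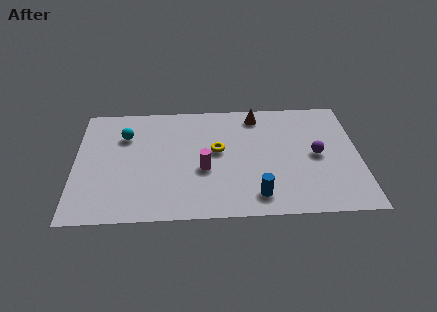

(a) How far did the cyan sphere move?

1.9

The cyan sphere was near (2.9, 3.7) before and (2.2, 5.5) after, so it travelled √(0.7² + 1.8²) ≈ 1.9 units.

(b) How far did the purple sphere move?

2.9

The purple sphere was near (8.4, 2.1) before and (10.7, 3.8) after, so it travelled √(2.3² + 1.7²) ≈ 2.9 units.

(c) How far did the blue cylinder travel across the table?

2.5

The blue cylinder was near (10.5, 1.8) before and (8.0, 1.3) after, so it travelled √(2.5² + 0.5²) ≈ 2.5 units.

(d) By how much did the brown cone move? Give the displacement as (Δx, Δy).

(2.1, -0.2)

The brown cone started near (6.0, 6.8) and ended near (8.1, 6.6).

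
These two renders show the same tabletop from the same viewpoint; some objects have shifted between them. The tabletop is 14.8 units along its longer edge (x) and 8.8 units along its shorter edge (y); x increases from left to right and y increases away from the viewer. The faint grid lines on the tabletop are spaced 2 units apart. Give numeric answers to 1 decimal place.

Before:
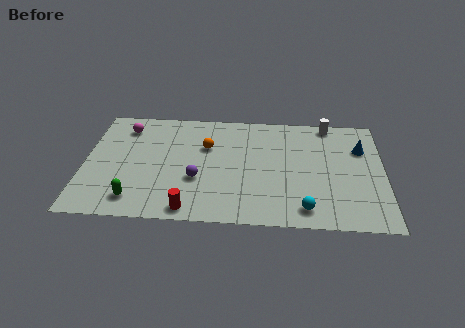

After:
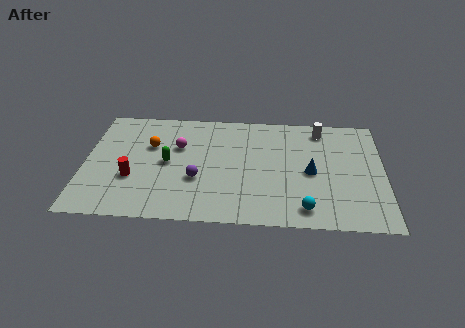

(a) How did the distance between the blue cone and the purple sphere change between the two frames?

-2.9

They were about 8.6 units apart before and 5.7 after — 2.9 units closer together.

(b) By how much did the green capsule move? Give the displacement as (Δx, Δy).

(1.5, 2.9)

From the two frames, the green capsule sits at roughly (2.6, 1.5) before and (4.1, 4.4) after.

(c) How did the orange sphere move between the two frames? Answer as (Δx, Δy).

(-2.8, -0.1)

From the two frames, the orange sphere sits at roughly (6.0, 5.8) before and (3.2, 5.7) after.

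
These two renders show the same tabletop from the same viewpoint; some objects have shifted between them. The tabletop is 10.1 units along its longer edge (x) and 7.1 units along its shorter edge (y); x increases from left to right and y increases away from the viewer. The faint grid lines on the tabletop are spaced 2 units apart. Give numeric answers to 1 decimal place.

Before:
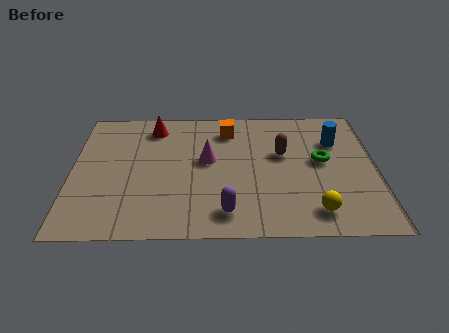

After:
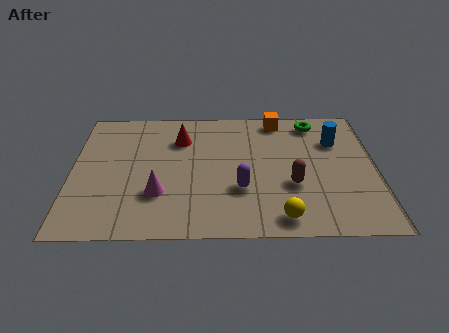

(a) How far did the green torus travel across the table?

2.2

The green torus was near (8.3, 3.9) before and (8.1, 6.1) after, so it travelled √(0.2² + 2.2²) ≈ 2.2 units.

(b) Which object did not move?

the blue cylinder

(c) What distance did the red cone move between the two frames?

1.1

The red cone was near (2.7, 5.9) before and (3.6, 5.2) after, so it travelled √(0.9² + 0.7²) ≈ 1.1 units.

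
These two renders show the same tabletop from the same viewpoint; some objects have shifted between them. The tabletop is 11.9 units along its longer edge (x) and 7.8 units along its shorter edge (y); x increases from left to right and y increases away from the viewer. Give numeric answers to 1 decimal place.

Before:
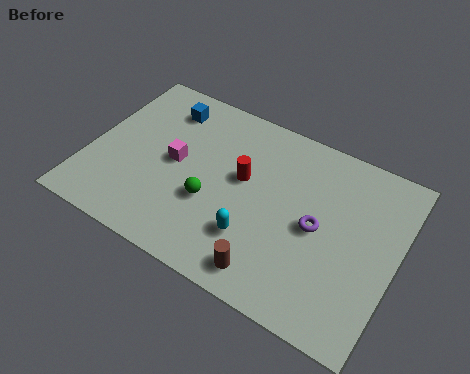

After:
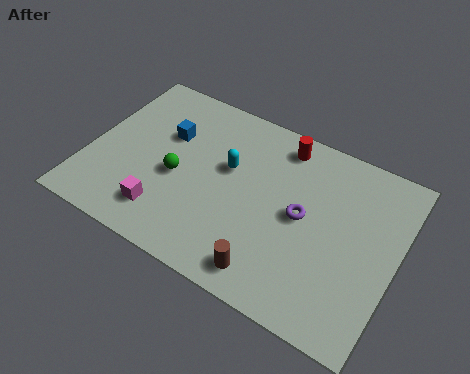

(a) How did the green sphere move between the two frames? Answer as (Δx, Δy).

(-1.4, 0.5)

The green sphere was at about (4.9, 2.9) and moved to about (3.5, 3.4).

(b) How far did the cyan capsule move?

2.9

From (6.7, 2.2) to (5.3, 4.7), the cyan capsule covered √(1.4² + 2.5²) ≈ 2.9 units.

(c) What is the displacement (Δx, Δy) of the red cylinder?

(1.2, 2.2)

From the two frames, the red cylinder sits at roughly (5.9, 4.5) before and (7.1, 6.7) after.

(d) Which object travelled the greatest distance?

the cyan capsule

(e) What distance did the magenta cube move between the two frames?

2.4

From (3.3, 4.0) to (3.3, 1.6), the magenta cube covered √(0.0² + 2.4²) ≈ 2.4 units.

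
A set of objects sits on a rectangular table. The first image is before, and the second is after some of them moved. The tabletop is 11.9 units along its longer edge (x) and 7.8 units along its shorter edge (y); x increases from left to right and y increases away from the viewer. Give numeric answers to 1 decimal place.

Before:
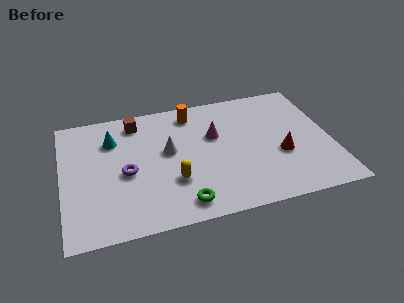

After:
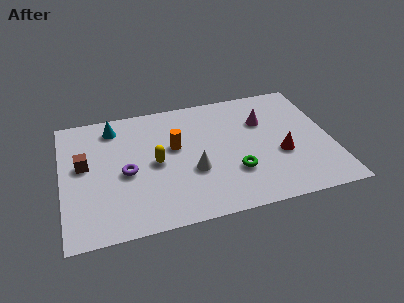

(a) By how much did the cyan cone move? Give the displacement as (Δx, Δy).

(0.1, 0.8)

The cyan cone started near (2.3, 5.7) and ended near (2.4, 6.5).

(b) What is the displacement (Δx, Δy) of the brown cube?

(-2.4, -2.2)

From the two frames, the brown cube sits at roughly (3.4, 6.6) before and (1.0, 4.4) after.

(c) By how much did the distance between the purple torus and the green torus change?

+1.5

The distance was about 3.3 in the first image and 4.8 in the second, so they moved 1.5 units further apart.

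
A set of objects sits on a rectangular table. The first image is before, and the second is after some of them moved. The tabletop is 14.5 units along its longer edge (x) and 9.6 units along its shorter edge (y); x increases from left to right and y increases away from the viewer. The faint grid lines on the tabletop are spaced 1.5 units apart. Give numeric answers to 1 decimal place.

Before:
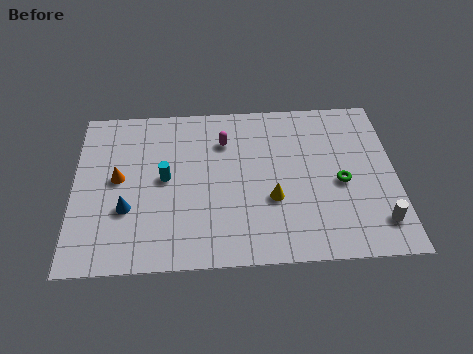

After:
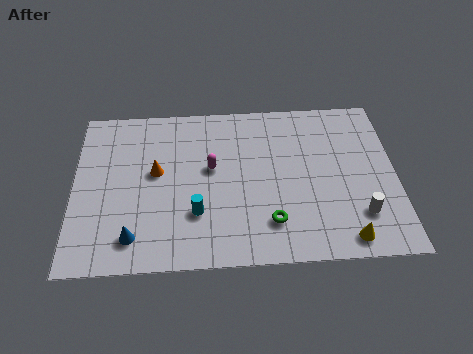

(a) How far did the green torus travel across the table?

3.8

From (12.0, 4.3) to (8.8, 2.2), the green torus covered √(3.2² + 2.1²) ≈ 3.8 units.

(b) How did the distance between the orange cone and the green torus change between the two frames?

-4.0

The distance was about 10.0 in the first image and 6.0 in the second, so they moved 4.0 units closer together.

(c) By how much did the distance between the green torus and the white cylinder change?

+1.1

They were about 2.9 units apart before and 4.0 after — 1.1 units further apart.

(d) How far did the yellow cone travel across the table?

4.0

The yellow cone moved from about (8.9, 3.5) to (12.1, 1.1), a distance of √(3.2² + 2.4²) ≈ 4.0.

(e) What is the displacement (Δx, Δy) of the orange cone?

(1.7, 0.3)

From the two frames, the orange cone sits at roughly (2.0, 5.1) before and (3.7, 5.4) after.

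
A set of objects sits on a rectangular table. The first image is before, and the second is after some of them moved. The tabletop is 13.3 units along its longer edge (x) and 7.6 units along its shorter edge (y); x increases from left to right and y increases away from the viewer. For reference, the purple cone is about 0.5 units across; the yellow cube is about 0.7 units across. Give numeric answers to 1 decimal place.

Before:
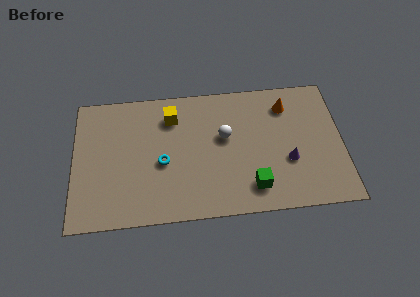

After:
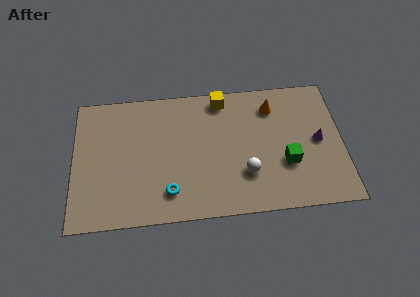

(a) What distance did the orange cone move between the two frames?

0.7

From (10.6, 6.0) to (9.9, 6.0), the orange cone covered √(0.7² + 0.0²) ≈ 0.7 units.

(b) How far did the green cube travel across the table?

2.1

From (8.8, 1.5) to (10.5, 2.7), the green cube covered √(1.7² + 1.2²) ≈ 2.1 units.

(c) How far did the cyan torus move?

1.7

The cyan torus moved from about (4.4, 3.3) to (4.7, 1.6), a distance of √(0.3² + 1.7²) ≈ 1.7.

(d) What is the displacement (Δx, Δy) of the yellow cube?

(2.5, 0.8)

The yellow cube was at about (4.9, 5.9) and moved to about (7.4, 6.7).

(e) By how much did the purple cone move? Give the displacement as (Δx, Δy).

(1.5, 1.0)

The purple cone was at about (10.6, 2.8) and moved to about (12.1, 3.8).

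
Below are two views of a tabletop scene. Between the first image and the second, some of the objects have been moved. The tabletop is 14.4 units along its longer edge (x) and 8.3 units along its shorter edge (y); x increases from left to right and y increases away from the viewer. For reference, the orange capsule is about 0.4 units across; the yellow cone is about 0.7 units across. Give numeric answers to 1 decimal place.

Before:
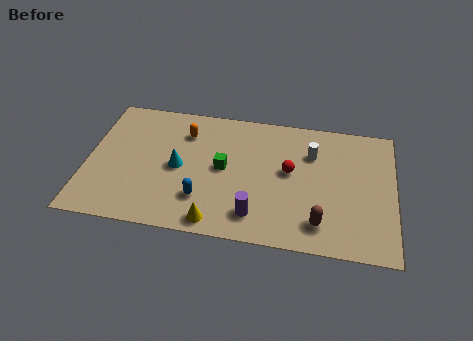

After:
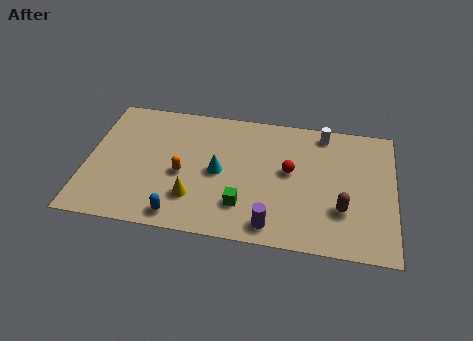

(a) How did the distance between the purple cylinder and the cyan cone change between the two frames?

-0.5

Before: roughly 4.4 units apart; after: 3.9. That's 0.5 units closer together.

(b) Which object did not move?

the red sphere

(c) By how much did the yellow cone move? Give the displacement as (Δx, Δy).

(-1.1, 1.3)

From the two frames, the yellow cone sits at roughly (6.2, 0.9) before and (5.1, 2.2) after.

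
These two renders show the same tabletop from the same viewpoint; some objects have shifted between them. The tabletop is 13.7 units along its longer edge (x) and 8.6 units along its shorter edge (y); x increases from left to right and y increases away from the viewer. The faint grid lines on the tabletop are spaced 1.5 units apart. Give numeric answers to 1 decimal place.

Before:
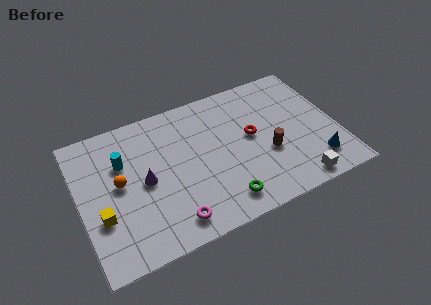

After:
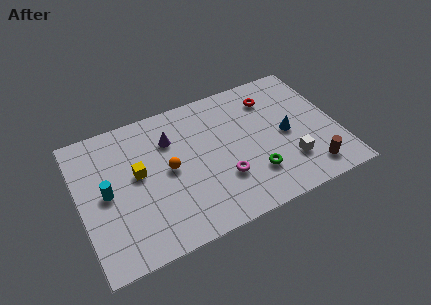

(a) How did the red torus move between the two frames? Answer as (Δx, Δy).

(1.3, 2.0)

The red torus started near (9.2, 4.7) and ended near (10.5, 6.7).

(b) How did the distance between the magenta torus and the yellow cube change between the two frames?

+0.9

Before: roughly 3.9 units apart; after: 4.8. That's 0.9 units further apart.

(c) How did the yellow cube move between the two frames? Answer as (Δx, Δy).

(2.1, 1.8)

The yellow cube started near (1.0, 3.0) and ended near (3.1, 4.8).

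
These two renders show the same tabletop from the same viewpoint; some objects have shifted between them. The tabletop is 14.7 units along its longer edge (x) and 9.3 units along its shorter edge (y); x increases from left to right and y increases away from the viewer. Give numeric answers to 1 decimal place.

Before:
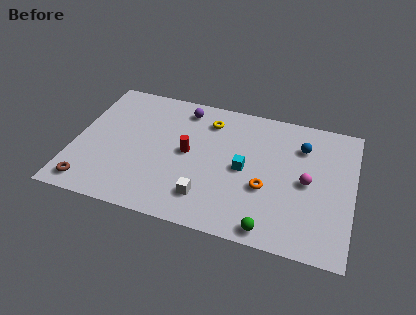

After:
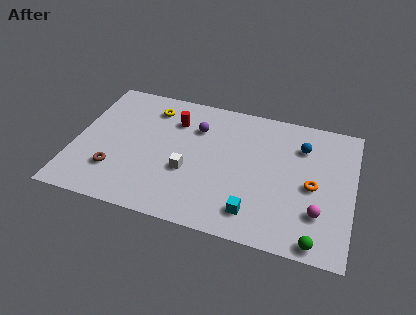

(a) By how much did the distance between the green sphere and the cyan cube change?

-0.5

Before: roughly 3.9 units apart; after: 3.4. That's 0.5 units closer together.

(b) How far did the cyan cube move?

2.9

The cyan cube moved from about (9.0, 4.5) to (9.7, 1.7), a distance of √(0.7² + 2.8²) ≈ 2.9.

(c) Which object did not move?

the blue sphere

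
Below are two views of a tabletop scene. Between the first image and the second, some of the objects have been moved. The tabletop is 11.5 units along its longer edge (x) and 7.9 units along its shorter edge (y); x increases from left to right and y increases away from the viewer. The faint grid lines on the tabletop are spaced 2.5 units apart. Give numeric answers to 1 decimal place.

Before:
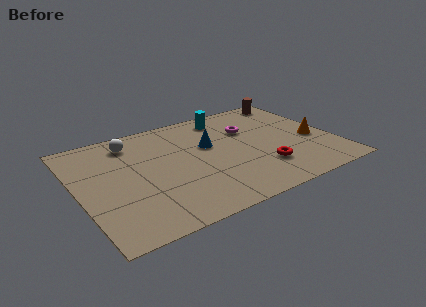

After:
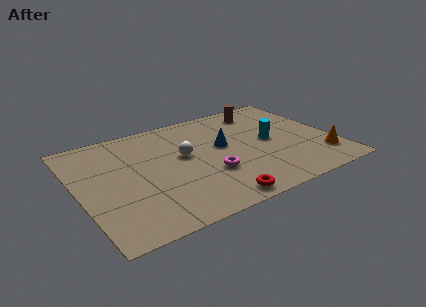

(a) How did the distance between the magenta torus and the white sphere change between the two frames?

-3.3

They were about 5.3 units apart before and 2.0 after — 3.3 units closer together.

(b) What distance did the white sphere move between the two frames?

2.9

The white sphere moved from about (2.7, 6.5) to (4.8, 4.5), a distance of √(2.1² + 2.0²) ≈ 2.9.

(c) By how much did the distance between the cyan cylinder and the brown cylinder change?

-0.7

The distance was about 3.3 in the first image and 2.6 in the second, so they moved 0.7 units closer together.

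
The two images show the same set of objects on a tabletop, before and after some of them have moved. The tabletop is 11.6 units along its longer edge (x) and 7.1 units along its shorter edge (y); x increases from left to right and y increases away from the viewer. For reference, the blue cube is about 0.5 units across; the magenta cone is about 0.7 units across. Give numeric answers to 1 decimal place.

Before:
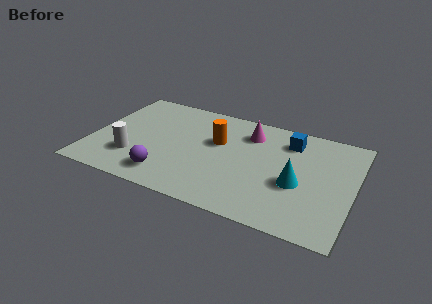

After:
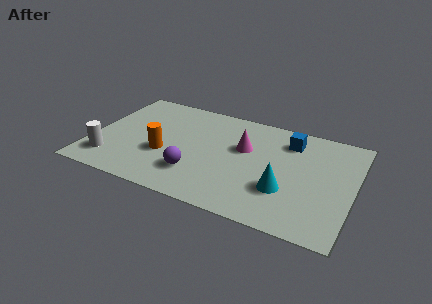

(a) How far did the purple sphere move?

1.3

From (3.6, 1.3) to (4.8, 1.9), the purple sphere covered √(1.2² + 0.6²) ≈ 1.3 units.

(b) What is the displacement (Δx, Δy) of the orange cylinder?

(-2.2, -1.7)

From the two frames, the orange cylinder sits at roughly (5.5, 4.4) before and (3.3, 2.7) after.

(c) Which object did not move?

the blue cube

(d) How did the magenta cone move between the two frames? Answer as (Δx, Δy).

(-0.1, -1.1)

From the two frames, the magenta cone sits at roughly (6.8, 5.5) before and (6.7, 4.4) after.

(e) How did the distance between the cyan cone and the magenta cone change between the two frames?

-0.6

Before: roughly 3.5 units apart; after: 2.9. That's 0.6 units closer together.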